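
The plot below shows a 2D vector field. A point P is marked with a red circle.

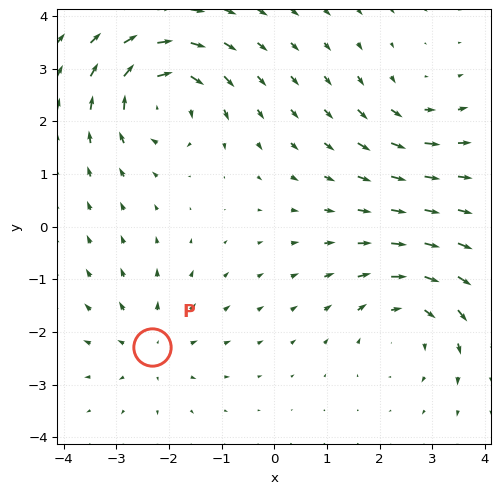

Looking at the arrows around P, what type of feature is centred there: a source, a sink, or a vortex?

At P (-2.3, -2.3) the arrows spread outward. Divergence about +3, curl ≈0 — positive divergence with near-zero curl is a source.

source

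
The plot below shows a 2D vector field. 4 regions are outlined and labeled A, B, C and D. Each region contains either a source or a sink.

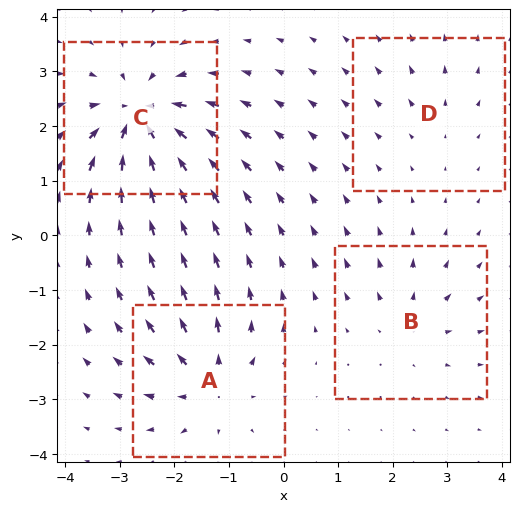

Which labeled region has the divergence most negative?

Divergence at each region's feature centre — A: about +6, B: about +4, C: about -9, D: about +2. Region C is most negative.

C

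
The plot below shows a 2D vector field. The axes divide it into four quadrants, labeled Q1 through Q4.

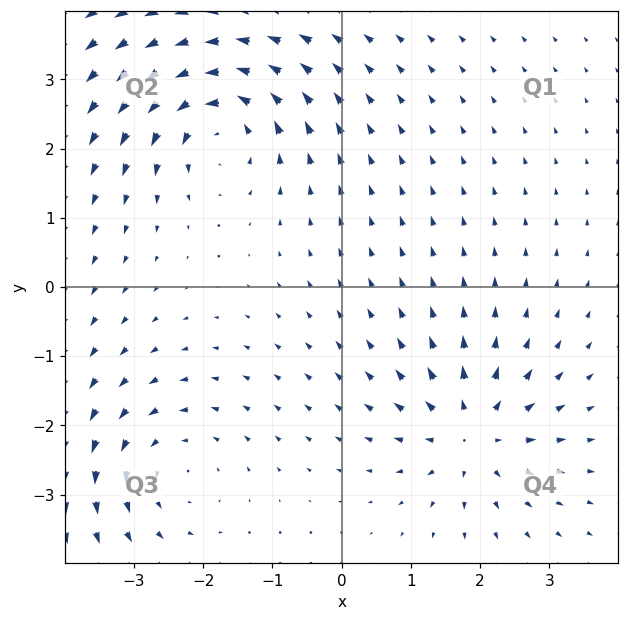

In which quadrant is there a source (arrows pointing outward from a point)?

Q4

The source sits at approximately (1.9, -2.1), which lies in quadrant Q4. The divergence there is about +4, positive as expected for a source.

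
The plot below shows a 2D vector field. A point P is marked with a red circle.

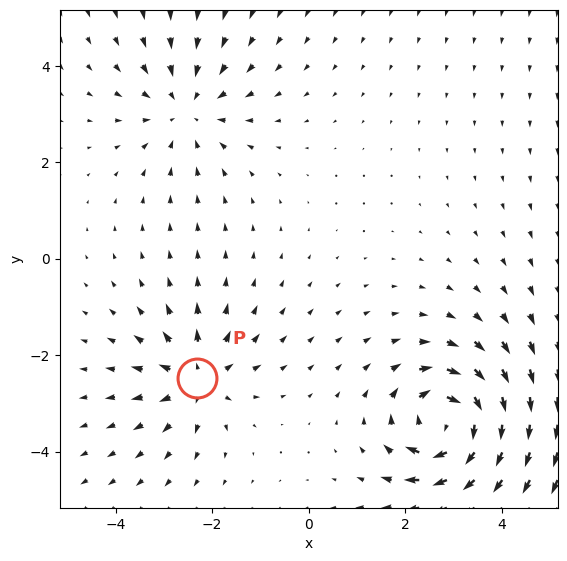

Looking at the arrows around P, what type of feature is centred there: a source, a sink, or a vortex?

source

At P (-2.3, -2.5) the arrows spread outward. Divergence about +4, curl ≈0 — positive divergence with near-zero curl is a source.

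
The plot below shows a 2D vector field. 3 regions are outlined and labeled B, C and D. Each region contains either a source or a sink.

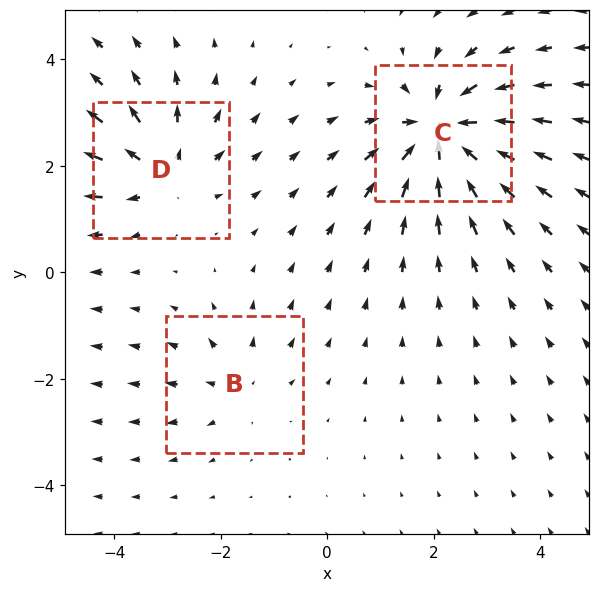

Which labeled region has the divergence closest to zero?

B

Divergence at each region's feature centre — B: about +2, C: about -6, D: about +4. Region B is closest to zero.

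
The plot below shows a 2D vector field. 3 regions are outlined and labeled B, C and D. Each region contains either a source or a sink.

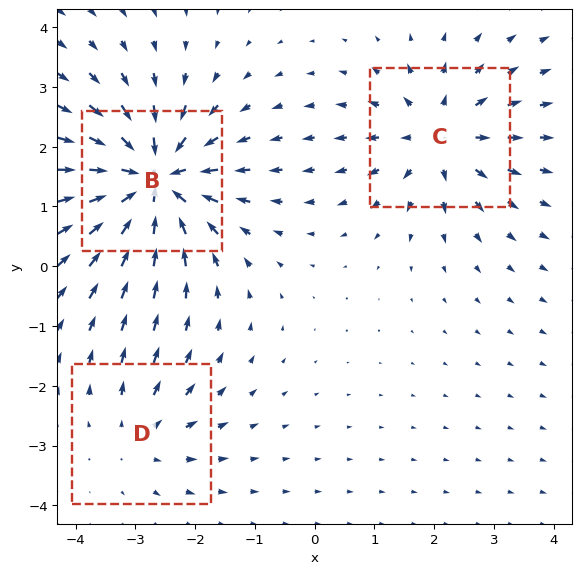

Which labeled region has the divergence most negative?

B

Divergence at each region's feature centre — B: about -6, C: about +4, D: about +2. Region B is most negative.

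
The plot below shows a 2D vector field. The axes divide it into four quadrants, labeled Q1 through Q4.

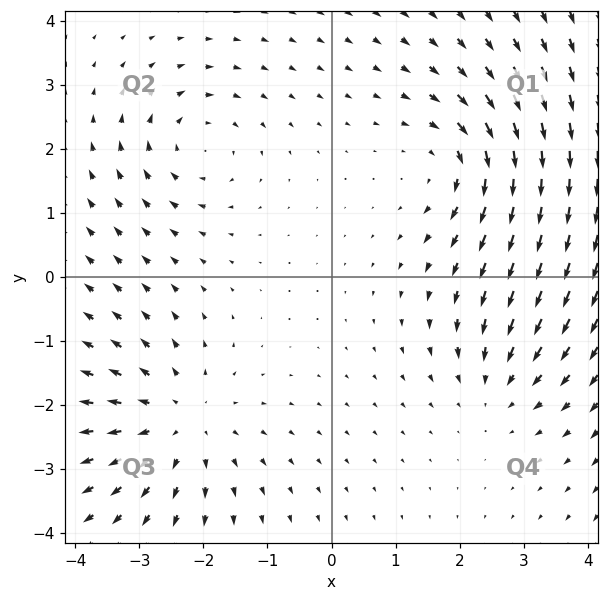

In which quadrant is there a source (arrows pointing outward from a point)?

The source sits at approximately (-2.4, -2.3), which lies in quadrant Q3. The divergence there is about +3, positive as expected for a source.

Q3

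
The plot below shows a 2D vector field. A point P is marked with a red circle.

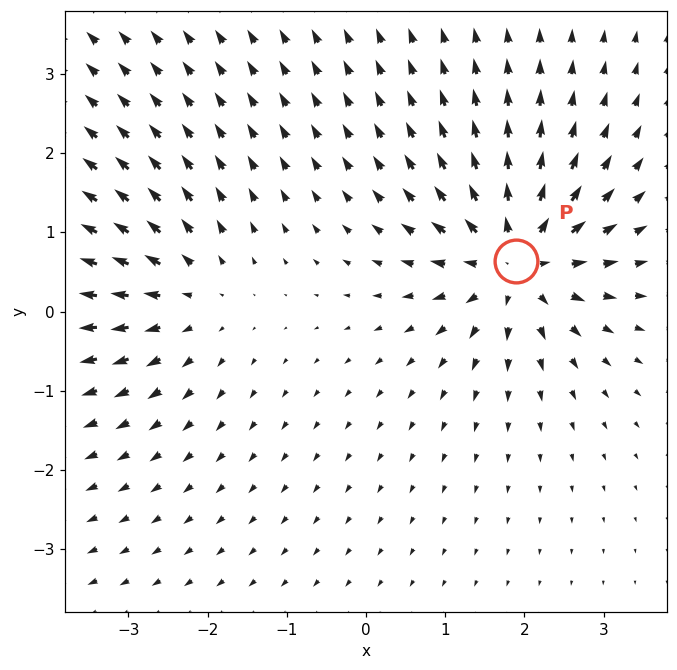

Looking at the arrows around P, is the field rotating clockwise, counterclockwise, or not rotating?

not rotating

Near P at (1.9, 0.6) the arrows show no circulation. The curl there is ≈0.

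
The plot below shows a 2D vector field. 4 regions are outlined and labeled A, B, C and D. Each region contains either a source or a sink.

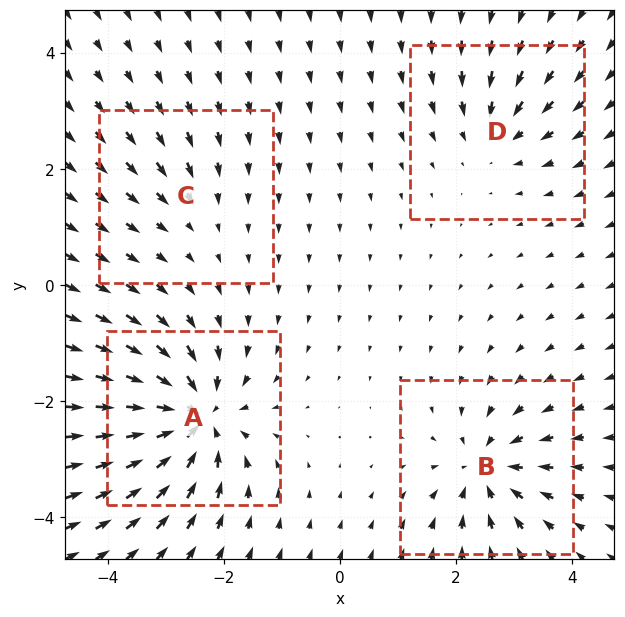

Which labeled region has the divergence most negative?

A

Divergence at each region's feature centre — A: about -9, B: about -6, C: about -3, D: about -4. Region A is most negative.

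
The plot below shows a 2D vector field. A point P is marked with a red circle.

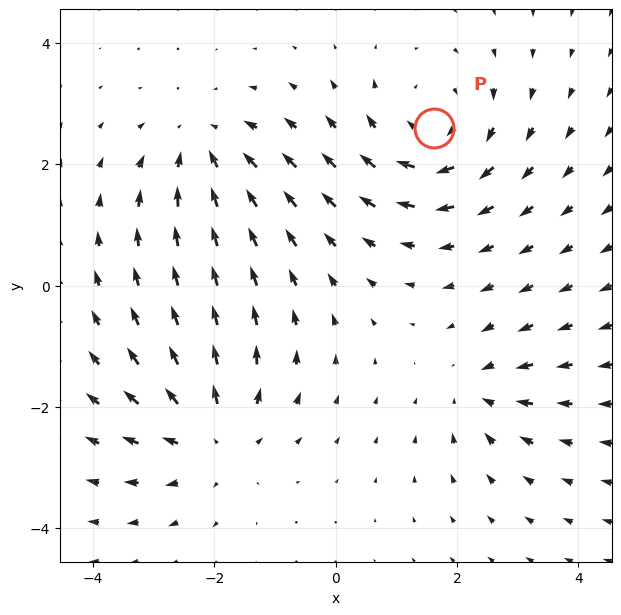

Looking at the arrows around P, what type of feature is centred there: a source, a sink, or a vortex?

At P (1.6, 2.6) the arrows circulate clockwise. Divergence ≈0, curl about -4 — near-zero divergence with nonzero curl is a vortex.

vortex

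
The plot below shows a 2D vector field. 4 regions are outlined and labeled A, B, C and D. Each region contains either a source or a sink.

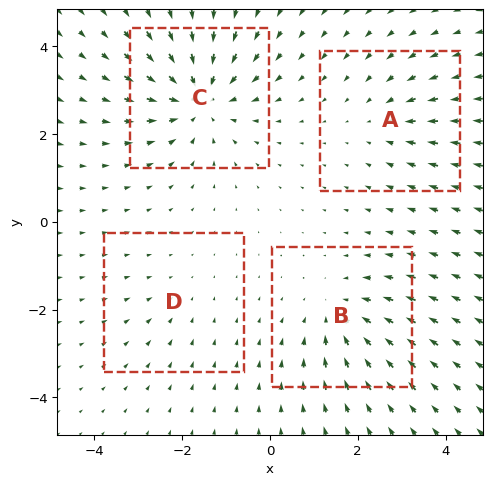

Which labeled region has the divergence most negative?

C

Divergence at each region's feature centre — A: about -3, B: about -4, C: about -6, D: about -2. Region C is most negative.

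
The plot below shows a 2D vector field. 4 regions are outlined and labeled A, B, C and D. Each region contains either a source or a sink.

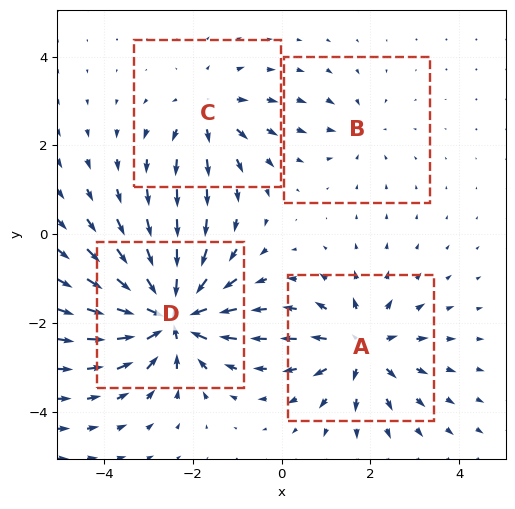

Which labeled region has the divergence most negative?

D

Divergence at each region's feature centre — A: about +6, B: about -3, C: about +4, D: about -9. Region D is most negative.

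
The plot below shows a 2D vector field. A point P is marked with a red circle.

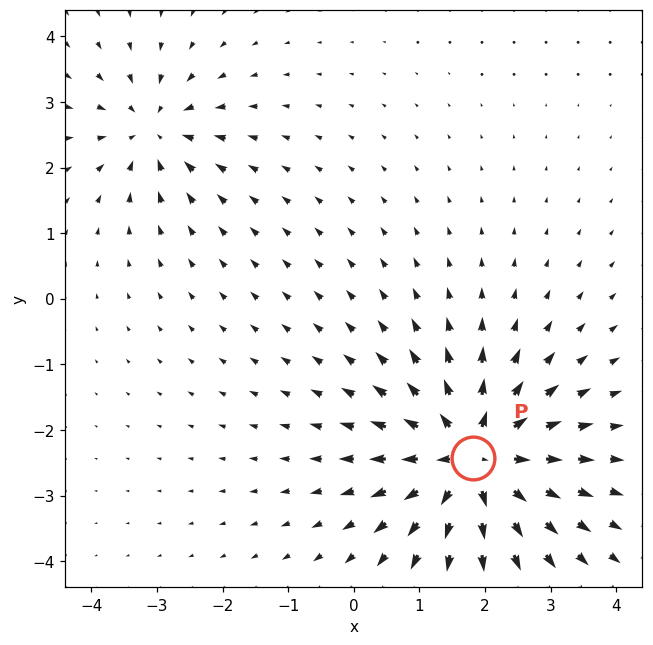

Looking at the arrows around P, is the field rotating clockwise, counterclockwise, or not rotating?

not rotating

Near P at (1.8, -2.4) the arrows show no circulation. The curl there is ≈0.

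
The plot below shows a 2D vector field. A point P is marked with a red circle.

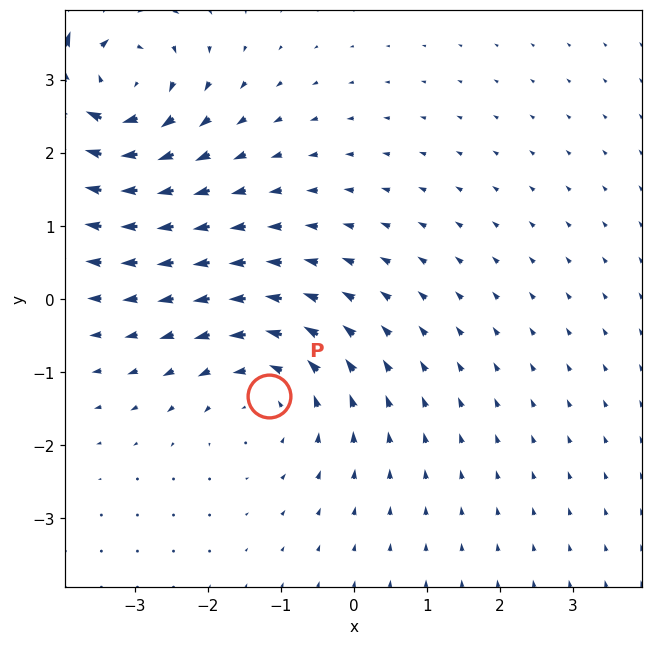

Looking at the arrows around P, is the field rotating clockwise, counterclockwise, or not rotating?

Near P at (-1.2, -1.3) the arrows circulate counterclockwise. The curl (z-component) there is about +3; positive curl means counterclockwise rotation.

counterclockwise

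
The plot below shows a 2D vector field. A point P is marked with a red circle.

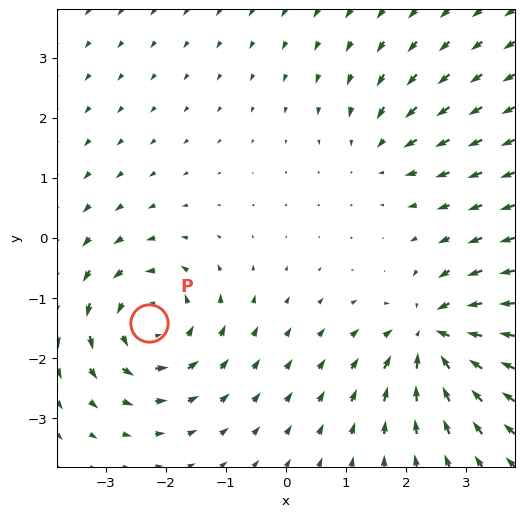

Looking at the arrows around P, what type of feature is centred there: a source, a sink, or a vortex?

vortex

At P (-2.3, -1.4) the arrows circulate counterclockwise. Divergence ≈0, curl about +5 — near-zero divergence with nonzero curl is a vortex.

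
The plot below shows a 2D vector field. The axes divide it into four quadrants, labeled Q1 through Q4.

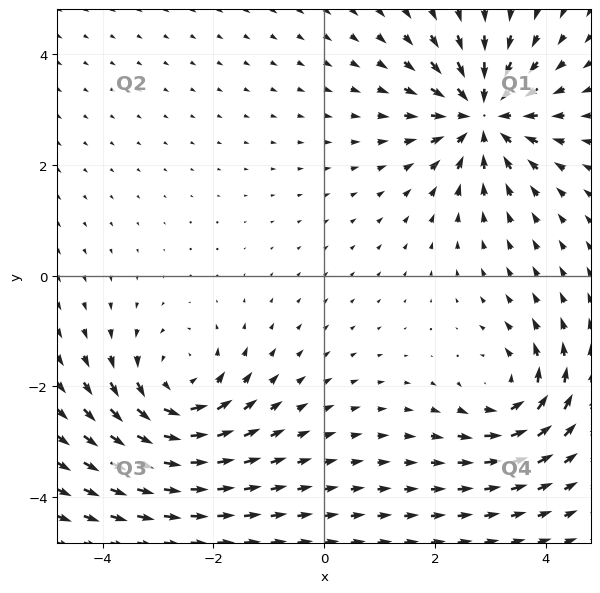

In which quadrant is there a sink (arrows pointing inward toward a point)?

Q1

The sink sits at approximately (2.9, 2.9), which lies in quadrant Q1. The divergence there is about -6, negative as expected for a sink.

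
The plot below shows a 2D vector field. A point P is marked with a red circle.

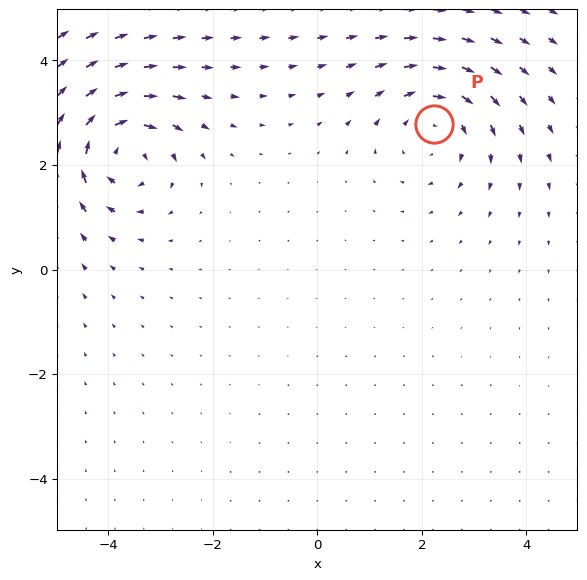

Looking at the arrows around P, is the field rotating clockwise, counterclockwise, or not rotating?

Near P at (2.2, 2.8) the arrows circulate clockwise. The curl (z-component) there is about -3; negative curl means clockwise rotation.

clockwise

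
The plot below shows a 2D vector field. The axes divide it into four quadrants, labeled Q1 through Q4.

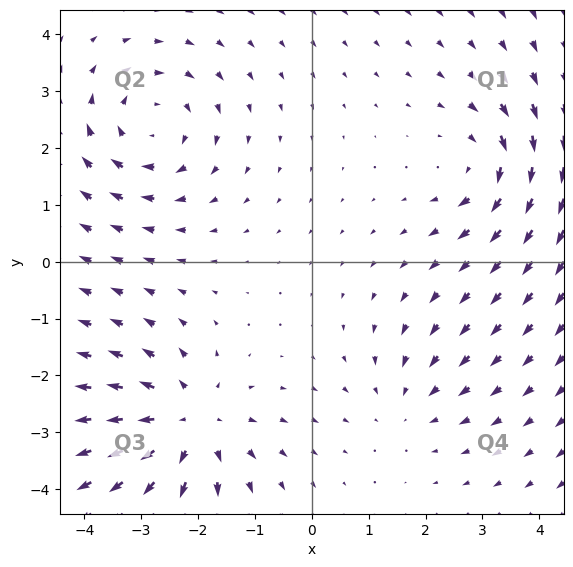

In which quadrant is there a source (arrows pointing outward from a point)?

The source sits at approximately (-2.2, -2.9), which lies in quadrant Q3. The divergence there is about +5, positive as expected for a source.

Q3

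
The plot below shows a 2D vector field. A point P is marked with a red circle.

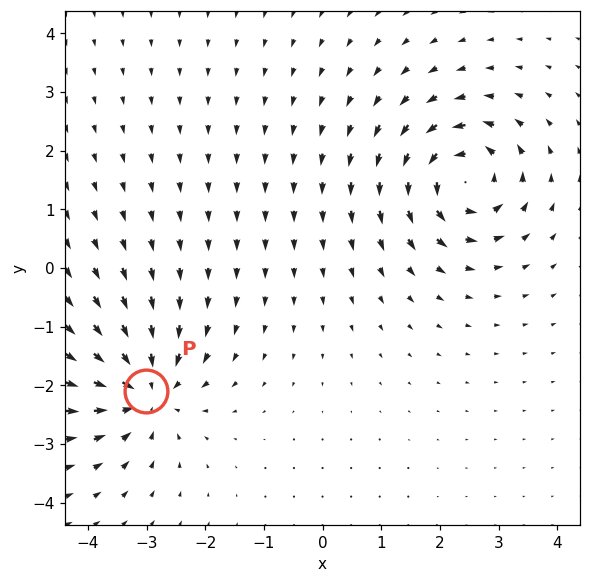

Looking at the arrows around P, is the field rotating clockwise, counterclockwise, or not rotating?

Near P at (-3.0, -2.1) the arrows show no circulation. The curl there is ≈0.

not rotating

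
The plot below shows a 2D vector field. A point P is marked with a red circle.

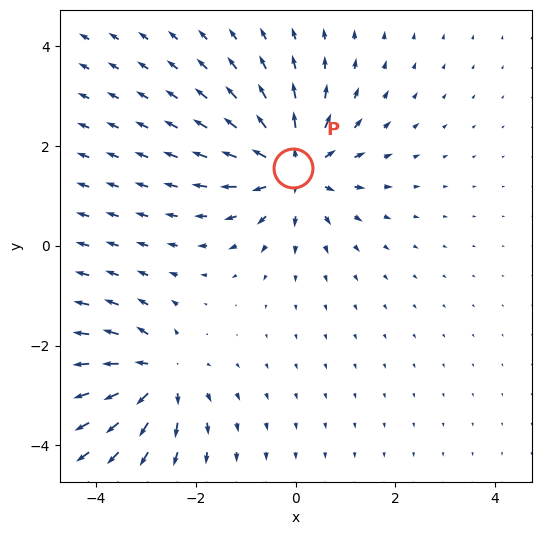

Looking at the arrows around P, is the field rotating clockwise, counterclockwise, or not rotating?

Near P at (-0.1, 1.6) the arrows show no circulation. The curl there is ≈0.

not rotating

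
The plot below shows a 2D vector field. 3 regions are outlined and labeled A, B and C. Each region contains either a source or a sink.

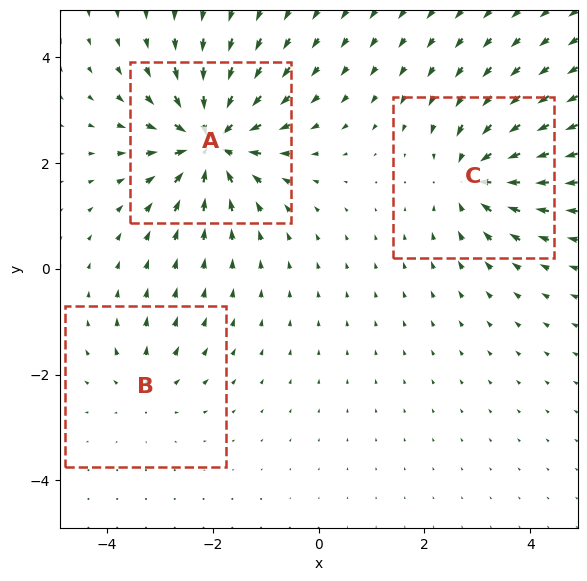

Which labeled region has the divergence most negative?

Divergence at each region's feature centre — A: about -6, B: about +2, C: about -4. Region A is most negative.

A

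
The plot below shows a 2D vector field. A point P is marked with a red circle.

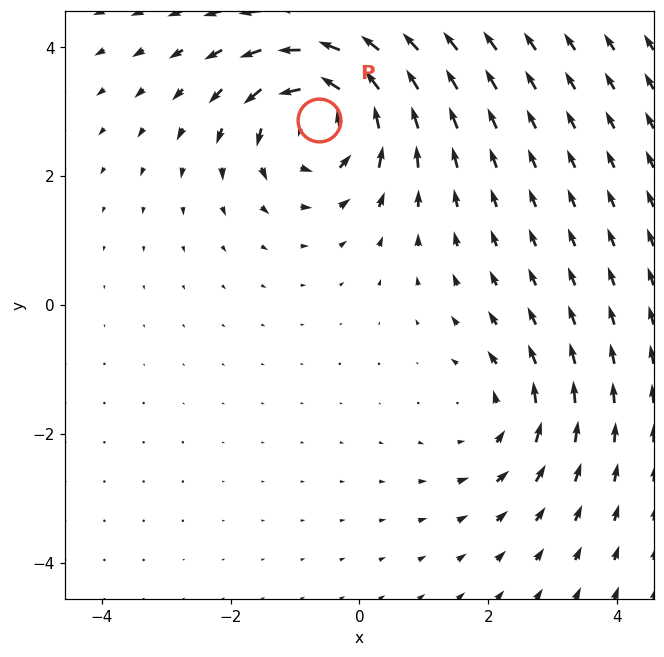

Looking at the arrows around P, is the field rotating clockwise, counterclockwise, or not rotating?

Near P at (-0.6, 2.9) the arrows circulate counterclockwise. The curl (z-component) there is about +6; positive curl means counterclockwise rotation.

counterclockwise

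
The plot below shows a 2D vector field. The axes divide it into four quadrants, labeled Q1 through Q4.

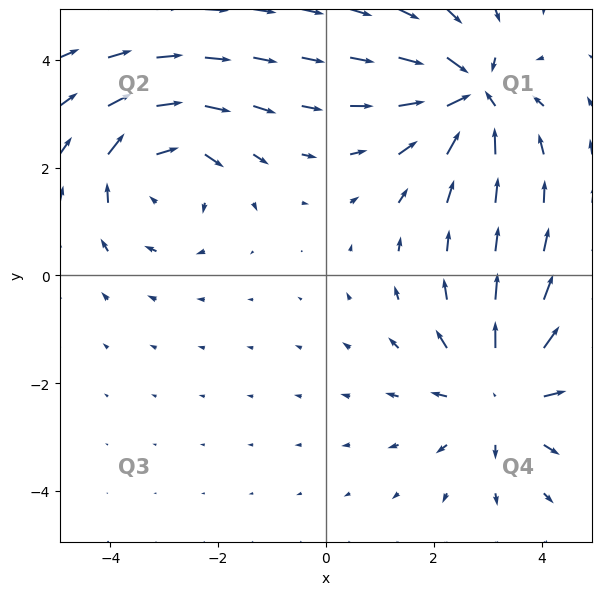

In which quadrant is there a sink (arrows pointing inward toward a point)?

Q1

The sink sits at approximately (2.7, 3.4), which lies in quadrant Q1. The divergence there is about -4, negative as expected for a sink.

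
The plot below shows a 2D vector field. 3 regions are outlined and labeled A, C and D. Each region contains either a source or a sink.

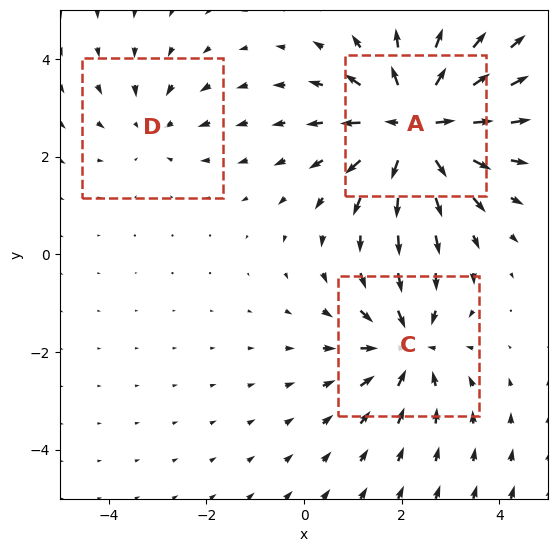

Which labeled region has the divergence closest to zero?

Divergence at each region's feature centre — A: about +5, C: about -3, D: about -2. Region D is closest to zero.

D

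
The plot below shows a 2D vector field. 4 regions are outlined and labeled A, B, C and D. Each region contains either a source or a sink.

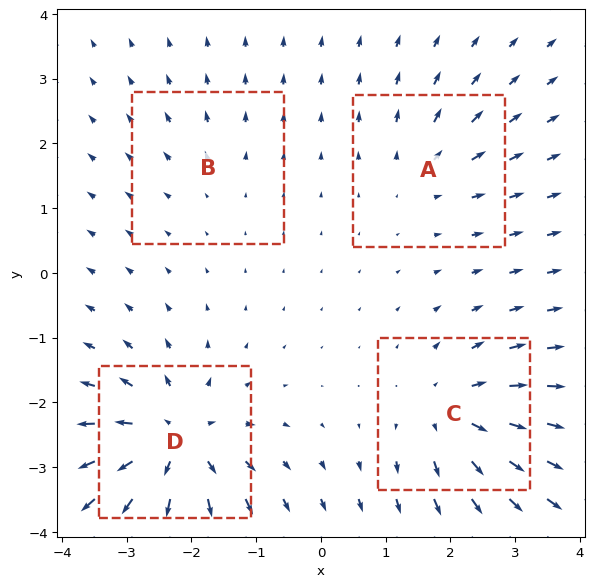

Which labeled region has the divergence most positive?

D

Divergence at each region's feature centre — A: about +4, B: about +2, C: about +6, D: about +8. Region D is most positive.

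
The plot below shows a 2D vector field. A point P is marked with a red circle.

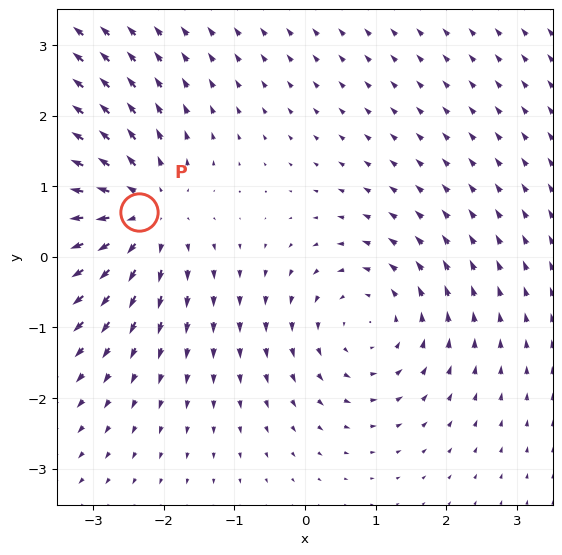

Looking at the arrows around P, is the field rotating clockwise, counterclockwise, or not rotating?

Near P at (-2.3, 0.6) the arrows show no circulation. The curl there is ≈0.

not rotating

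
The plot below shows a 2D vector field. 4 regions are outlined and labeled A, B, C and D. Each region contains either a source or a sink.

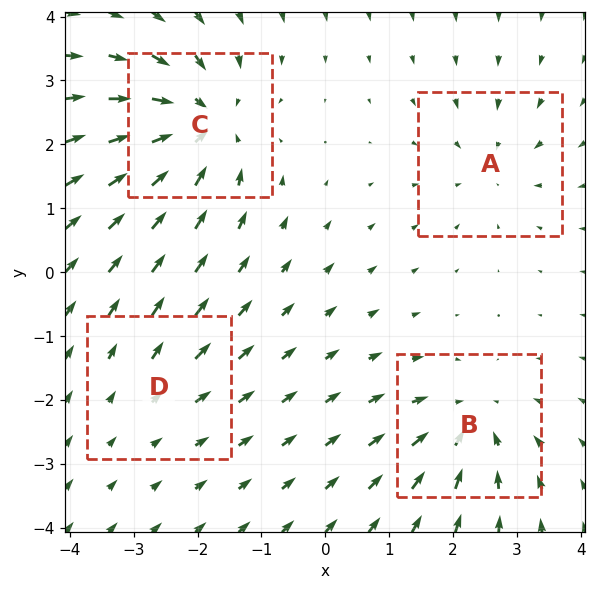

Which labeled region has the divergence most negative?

C

Divergence at each region's feature centre — A: about -4, B: about -5, C: about -7, D: about +2. Region C is most negative.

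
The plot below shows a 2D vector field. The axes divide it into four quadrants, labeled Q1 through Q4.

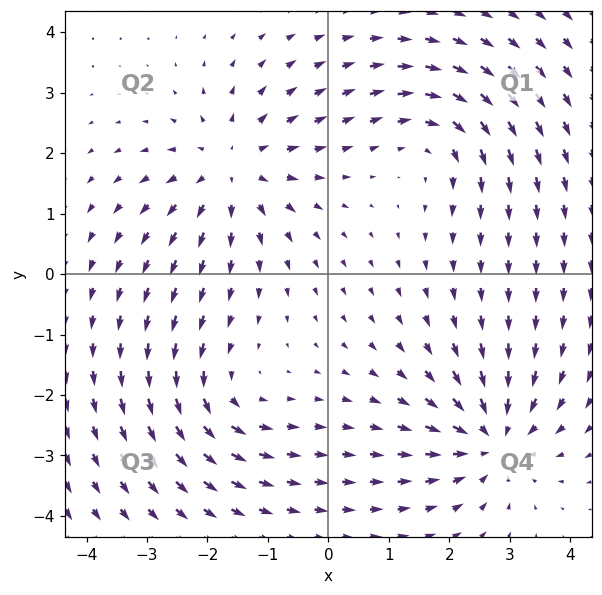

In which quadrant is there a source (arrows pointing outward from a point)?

The source sits at approximately (-1.6, 1.7), which lies in quadrant Q2. The divergence there is about +4, positive as expected for a source.

Q2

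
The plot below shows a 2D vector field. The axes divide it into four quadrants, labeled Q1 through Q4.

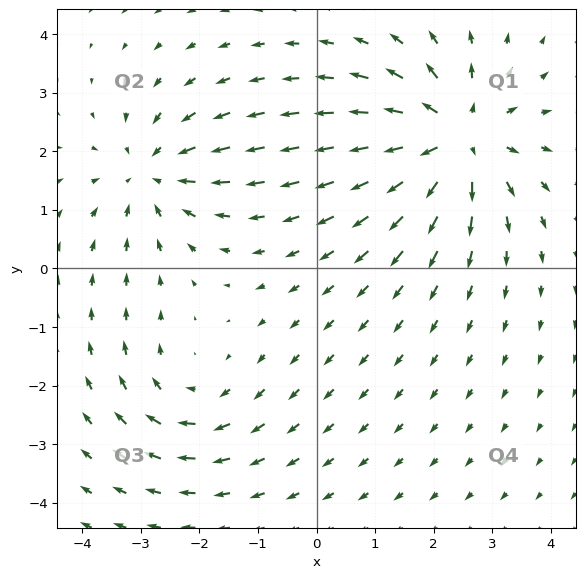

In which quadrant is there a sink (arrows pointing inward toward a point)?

The sink sits at approximately (-2.8, 1.6), which lies in quadrant Q2. The divergence there is about -3, negative as expected for a sink.

Q2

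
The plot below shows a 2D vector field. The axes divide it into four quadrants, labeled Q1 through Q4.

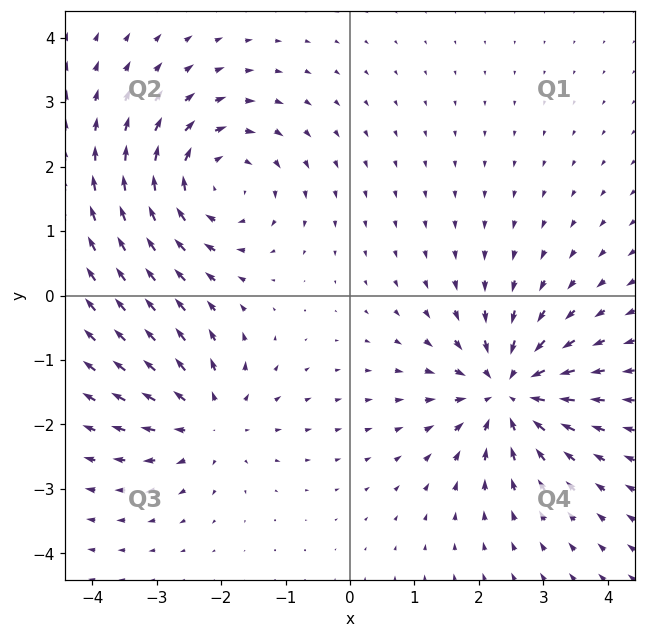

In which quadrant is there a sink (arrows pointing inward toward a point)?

The sink sits at approximately (2.4, -1.5), which lies in quadrant Q4. The divergence there is about -6, negative as expected for a sink.

Q4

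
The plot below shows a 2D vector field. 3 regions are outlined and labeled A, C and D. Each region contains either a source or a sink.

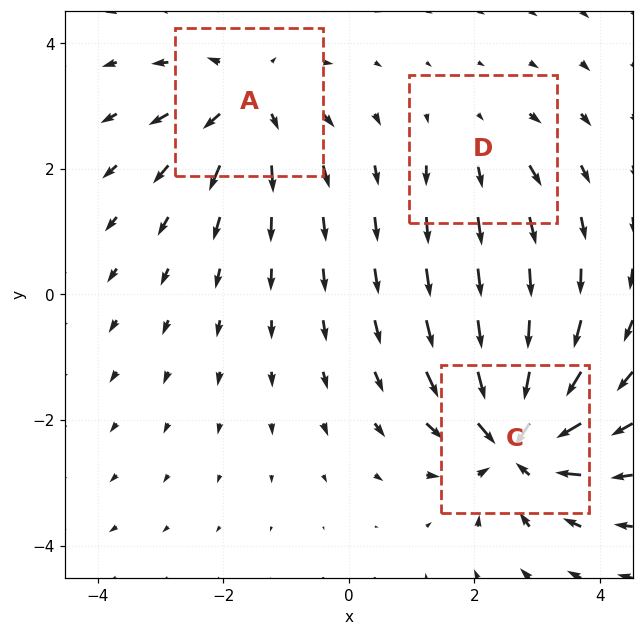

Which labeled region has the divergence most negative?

Divergence at each region's feature centre — A: about +4, C: about -5, D: about +2. Region C is most negative.

C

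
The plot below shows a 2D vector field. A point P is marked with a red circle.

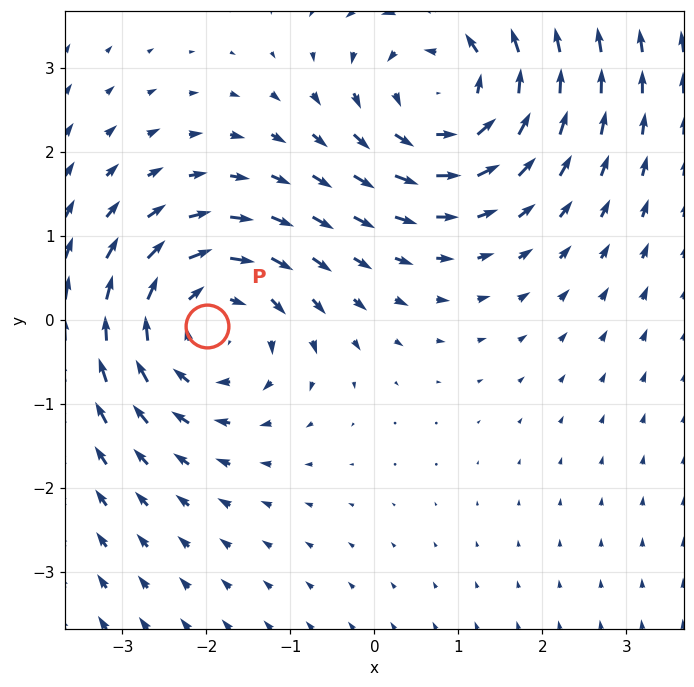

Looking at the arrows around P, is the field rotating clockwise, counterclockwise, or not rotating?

clockwise

Near P at (-2.0, -0.1) the arrows circulate clockwise. The curl (z-component) there is about -3; negative curl means clockwise rotation.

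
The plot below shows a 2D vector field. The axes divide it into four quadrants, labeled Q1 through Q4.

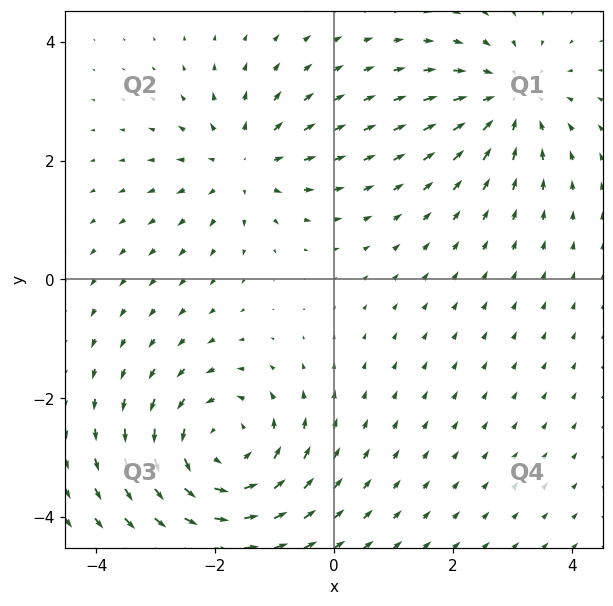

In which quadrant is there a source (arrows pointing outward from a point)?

Q2

The source sits at approximately (-1.5, 1.9), which lies in quadrant Q2. The divergence there is about +3, positive as expected for a source.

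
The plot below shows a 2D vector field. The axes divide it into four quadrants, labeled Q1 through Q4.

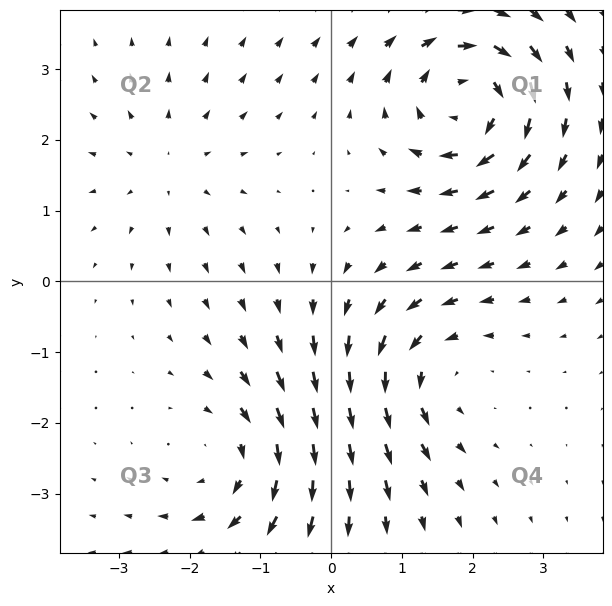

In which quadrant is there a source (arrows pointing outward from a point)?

Q2

The source sits at approximately (-2.3, 1.6), which lies in quadrant Q2. The divergence there is about +2, positive as expected for a source.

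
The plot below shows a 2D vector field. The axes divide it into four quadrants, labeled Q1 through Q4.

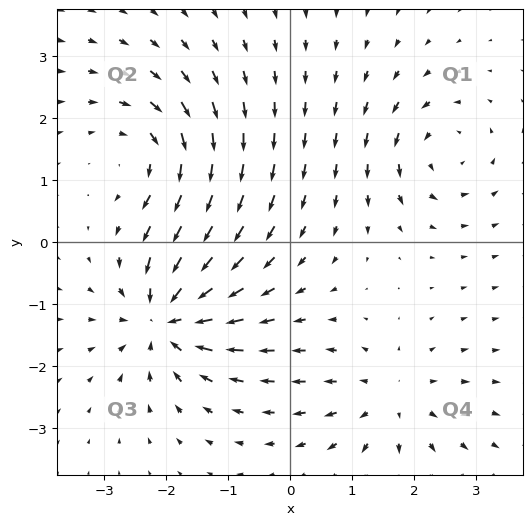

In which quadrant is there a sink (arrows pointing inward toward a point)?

Q3

The sink sits at approximately (-2.0, -1.2), which lies in quadrant Q3. The divergence there is about -6, negative as expected for a sink.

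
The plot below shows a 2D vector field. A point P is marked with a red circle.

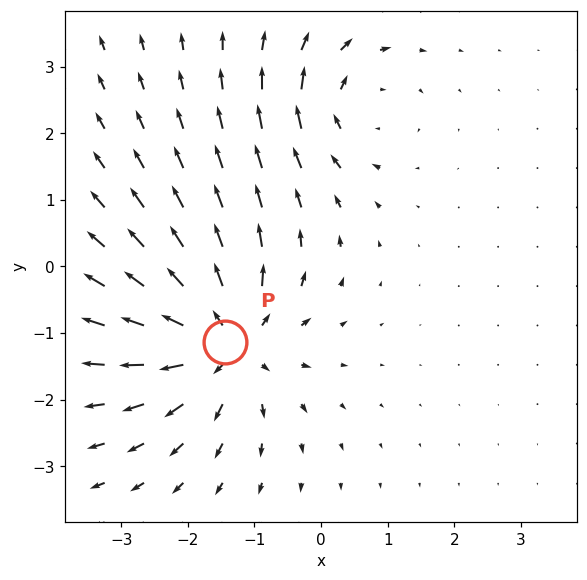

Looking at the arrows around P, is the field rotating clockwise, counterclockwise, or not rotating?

not rotating

Near P at (-1.4, -1.1) the arrows show no circulation. The curl there is ≈0.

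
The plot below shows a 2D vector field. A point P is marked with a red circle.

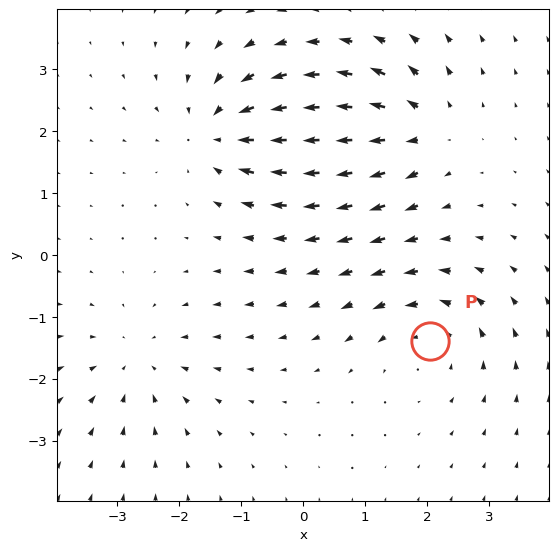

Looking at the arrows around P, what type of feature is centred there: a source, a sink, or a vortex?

vortex

At P (2.1, -1.4) the arrows circulate counterclockwise. Divergence ≈0, curl about +4 — near-zero divergence with nonzero curl is a vortex.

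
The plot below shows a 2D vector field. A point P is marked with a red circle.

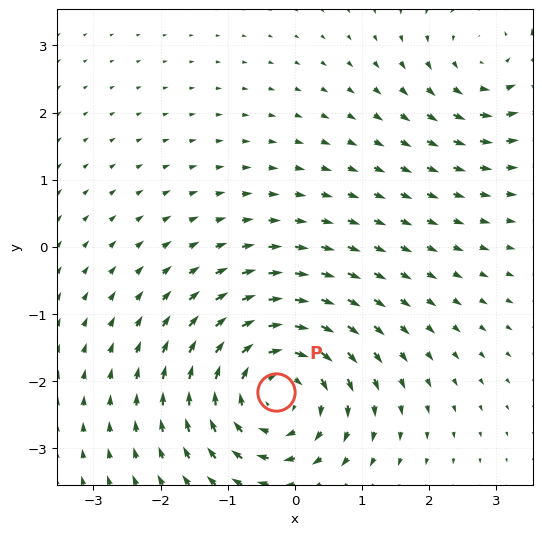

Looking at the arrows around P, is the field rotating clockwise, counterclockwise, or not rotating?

clockwise

Near P at (-0.3, -2.2) the arrows circulate clockwise. The curl (z-component) there is about -5; negative curl means clockwise rotation.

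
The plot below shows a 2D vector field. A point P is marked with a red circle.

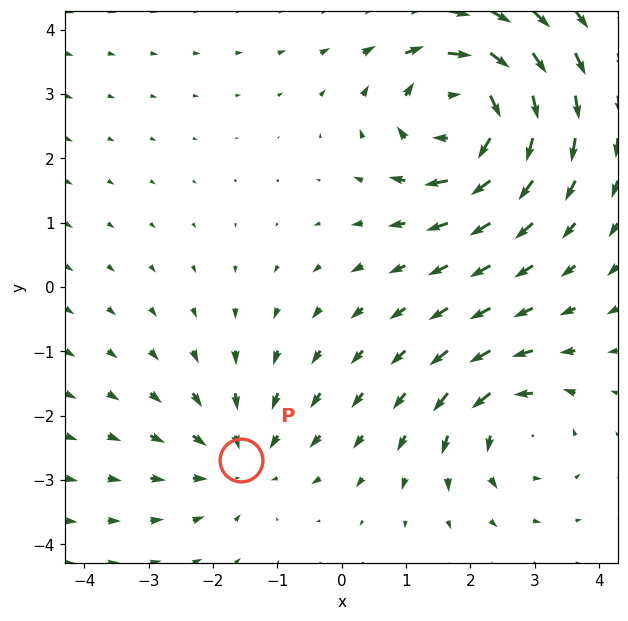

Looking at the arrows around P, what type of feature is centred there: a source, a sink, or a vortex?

sink

At P (-1.6, -2.7) the arrows converge inward. Divergence about -2, curl ≈0 — negative divergence with near-zero curl is a sink.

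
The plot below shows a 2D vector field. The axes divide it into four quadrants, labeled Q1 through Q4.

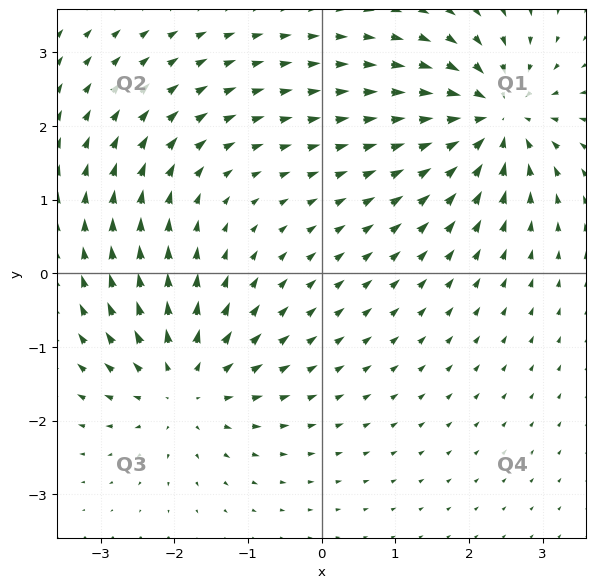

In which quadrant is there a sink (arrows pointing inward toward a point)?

The sink sits at approximately (2.4, 2.1), which lies in quadrant Q1. The divergence there is about -7, negative as expected for a sink.

Q1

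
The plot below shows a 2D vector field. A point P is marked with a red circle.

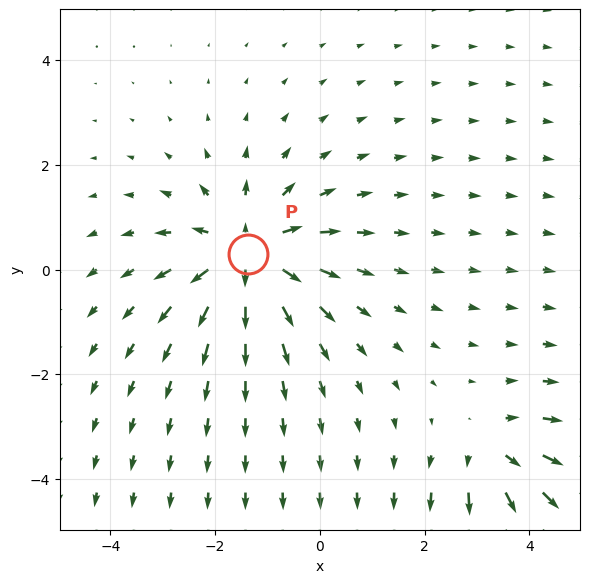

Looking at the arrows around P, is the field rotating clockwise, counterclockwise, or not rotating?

not rotating

Near P at (-1.4, 0.3) the arrows show no circulation. The curl there is ≈0.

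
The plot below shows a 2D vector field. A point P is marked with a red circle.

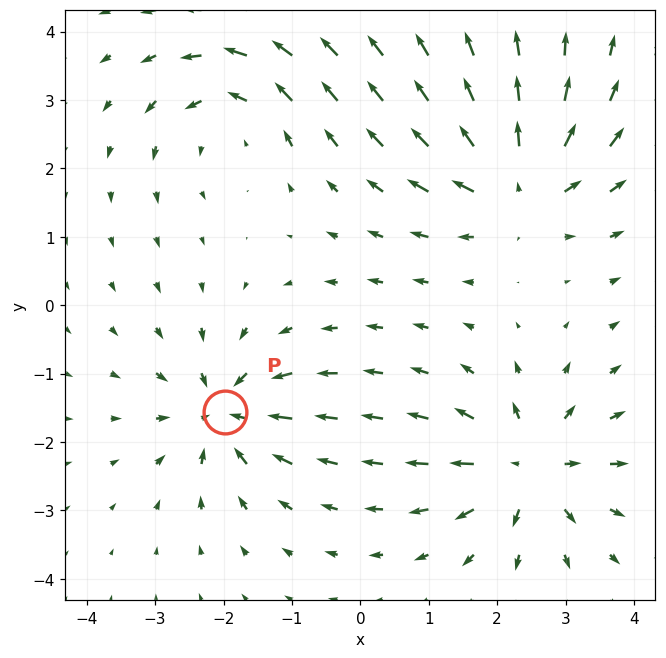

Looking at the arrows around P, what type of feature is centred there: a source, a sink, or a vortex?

sink

At P (-2.0, -1.6) the arrows converge inward. Divergence about -6, curl ≈0 — negative divergence with near-zero curl is a sink.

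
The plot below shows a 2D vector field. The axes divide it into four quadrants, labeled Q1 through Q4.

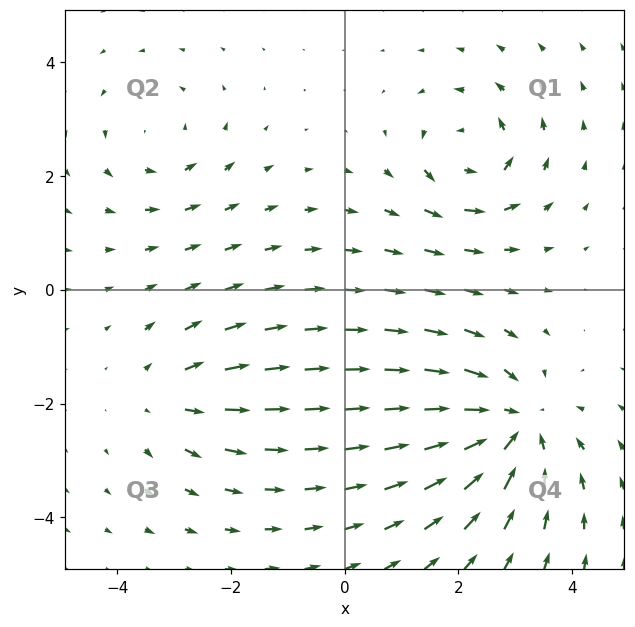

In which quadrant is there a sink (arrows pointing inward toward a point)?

Q4

The sink sits at approximately (2.9, -2.4), which lies in quadrant Q4. The divergence there is about -4, negative as expected for a sink.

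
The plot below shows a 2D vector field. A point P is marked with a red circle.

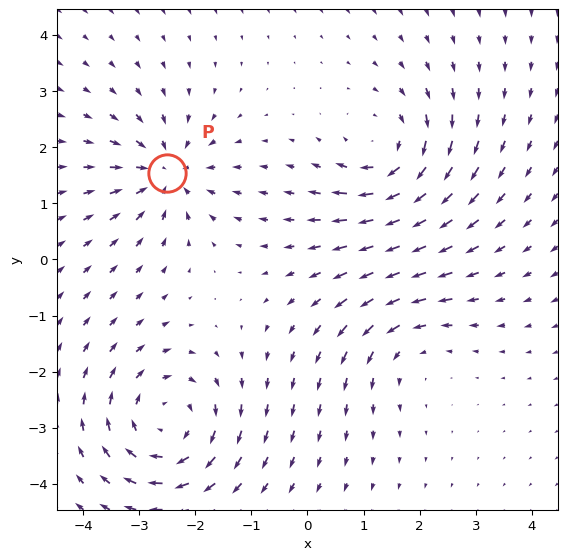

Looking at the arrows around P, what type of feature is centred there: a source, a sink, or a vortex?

At P (-2.5, 1.5) the arrows converge inward. Divergence about -5, curl ≈0 — negative divergence with near-zero curl is a sink.

sink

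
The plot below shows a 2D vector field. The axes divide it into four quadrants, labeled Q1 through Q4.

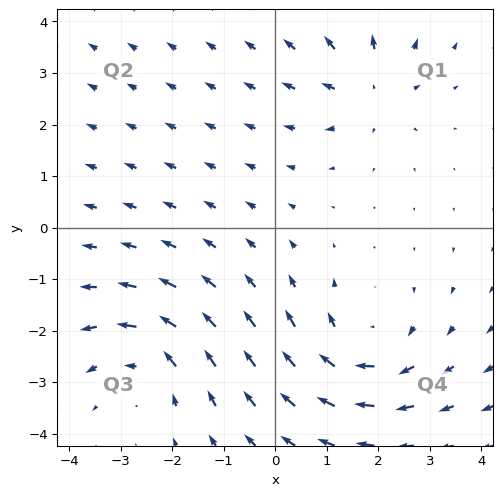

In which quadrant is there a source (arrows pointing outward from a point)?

The source sits at approximately (1.8, 2.7), which lies in quadrant Q1. The divergence there is about +3, positive as expected for a source.

Q1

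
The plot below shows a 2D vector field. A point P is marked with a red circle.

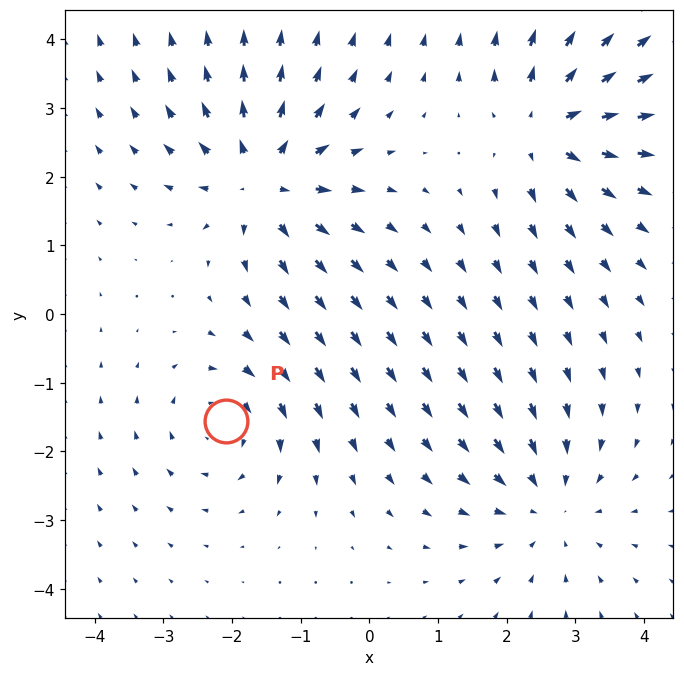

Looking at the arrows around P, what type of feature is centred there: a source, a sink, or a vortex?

At P (-2.1, -1.6) the arrows circulate clockwise. Divergence ≈0, curl about -4 — near-zero divergence with nonzero curl is a vortex.

vortex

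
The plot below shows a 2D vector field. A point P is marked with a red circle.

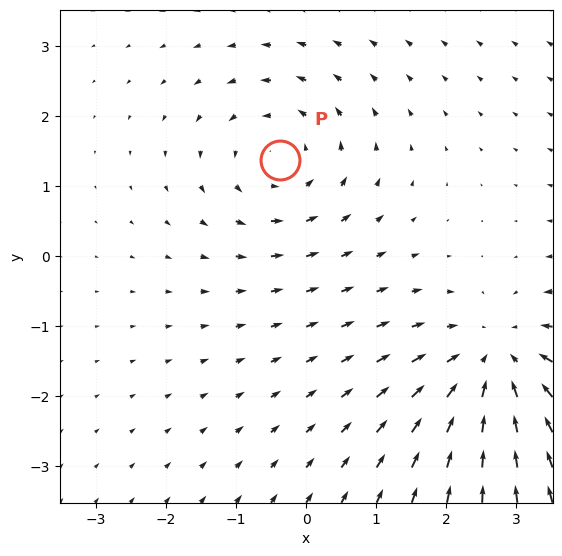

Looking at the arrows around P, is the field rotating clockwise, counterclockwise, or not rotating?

Near P at (-0.4, 1.4) the arrows circulate counterclockwise. The curl (z-component) there is about +3; positive curl means counterclockwise rotation.

counterclockwise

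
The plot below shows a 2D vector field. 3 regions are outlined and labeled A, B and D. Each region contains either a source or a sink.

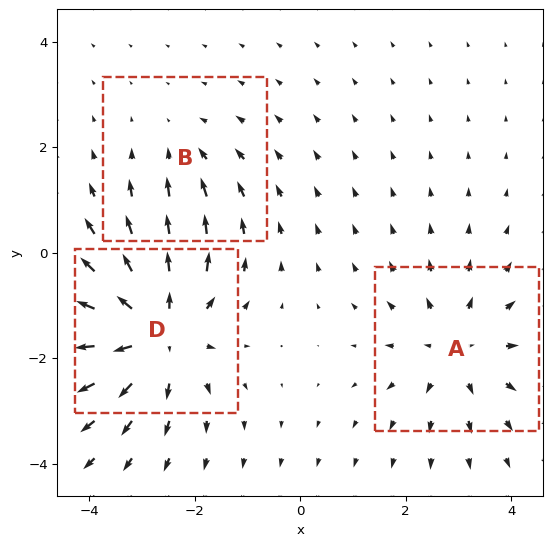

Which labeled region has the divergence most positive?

Divergence at each region's feature centre — A: about +3, B: about -2, D: about +5. Region D is most positive.

D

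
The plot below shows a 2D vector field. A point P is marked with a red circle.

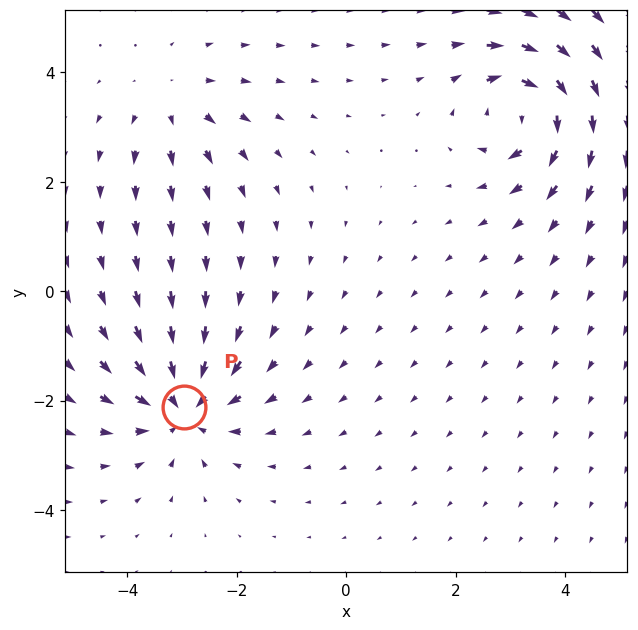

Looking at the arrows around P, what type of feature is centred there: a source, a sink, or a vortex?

sink

At P (-3.0, -2.1) the arrows converge inward. Divergence about -5, curl ≈0 — negative divergence with near-zero curl is a sink.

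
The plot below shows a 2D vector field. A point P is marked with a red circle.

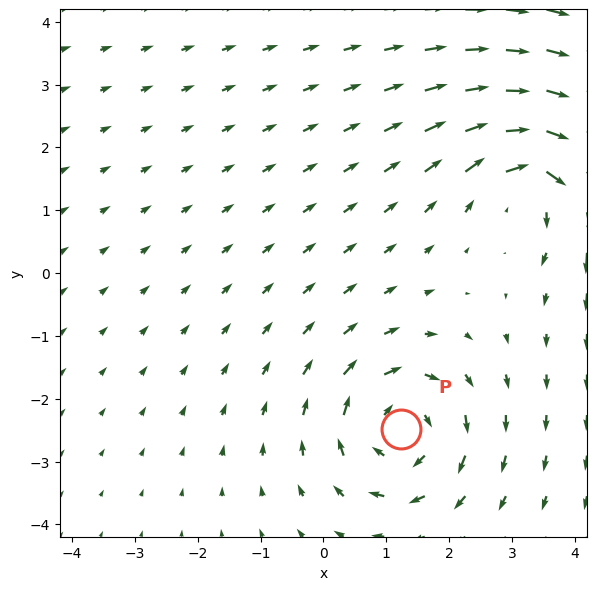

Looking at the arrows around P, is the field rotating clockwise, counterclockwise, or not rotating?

clockwise

Near P at (1.2, -2.5) the arrows circulate clockwise. The curl (z-component) there is about -4; negative curl means clockwise rotation.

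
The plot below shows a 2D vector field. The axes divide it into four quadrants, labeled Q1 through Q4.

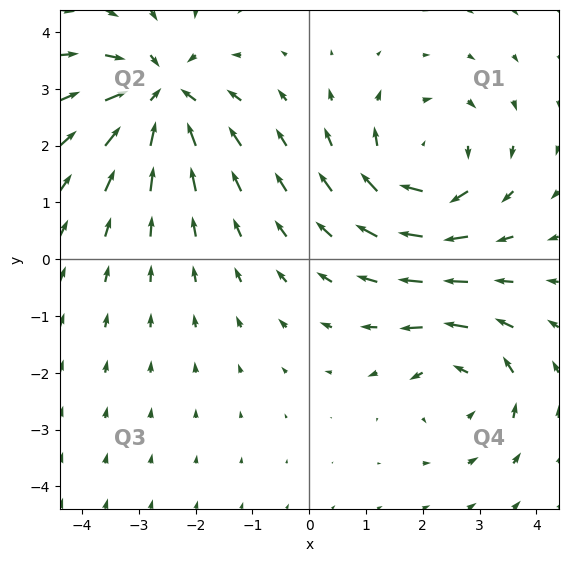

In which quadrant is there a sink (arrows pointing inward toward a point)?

Q2

The sink sits at approximately (-2.6, 2.9), which lies in quadrant Q2. The divergence there is about -5, negative as expected for a sink.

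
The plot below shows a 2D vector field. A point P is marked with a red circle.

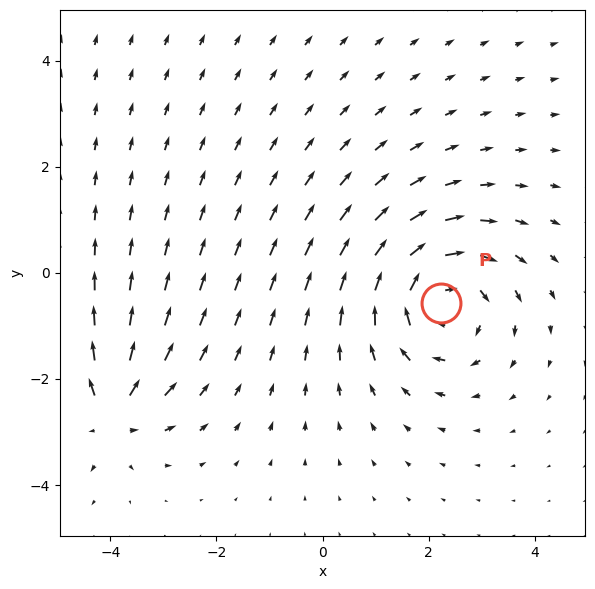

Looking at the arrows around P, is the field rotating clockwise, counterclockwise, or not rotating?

clockwise

Near P at (2.2, -0.6) the arrows circulate clockwise. The curl (z-component) there is about -4; negative curl means clockwise rotation.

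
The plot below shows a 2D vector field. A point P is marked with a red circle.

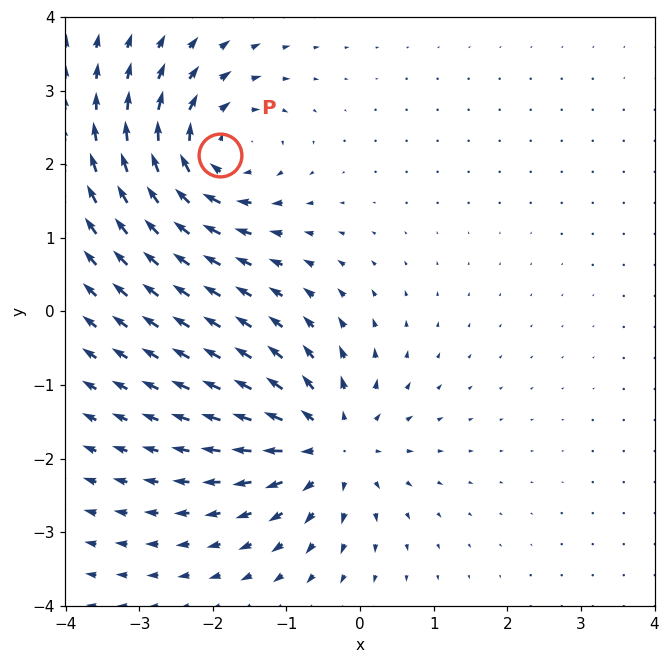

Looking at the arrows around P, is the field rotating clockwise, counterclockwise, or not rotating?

clockwise

Near P at (-1.9, 2.1) the arrows circulate clockwise. The curl (z-component) there is about -4; negative curl means clockwise rotation.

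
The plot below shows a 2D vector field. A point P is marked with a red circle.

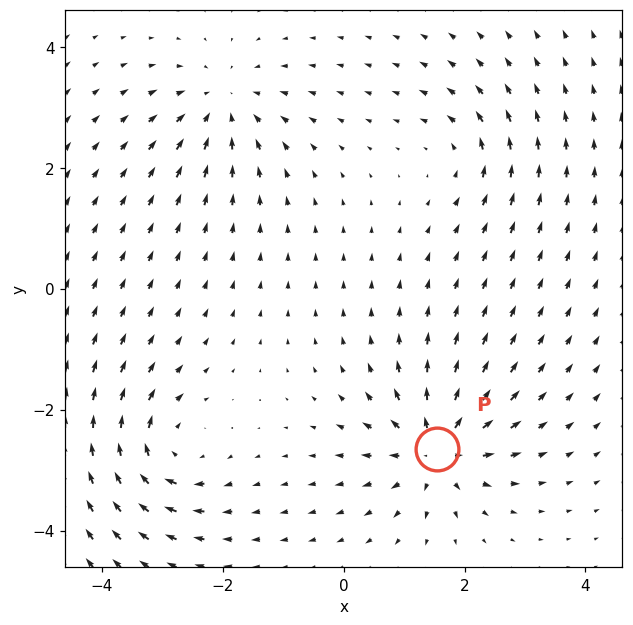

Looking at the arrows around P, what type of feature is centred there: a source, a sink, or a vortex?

At P (1.5, -2.6) the arrows spread outward. Divergence about +7, curl ≈0 — positive divergence with near-zero curl is a source.

source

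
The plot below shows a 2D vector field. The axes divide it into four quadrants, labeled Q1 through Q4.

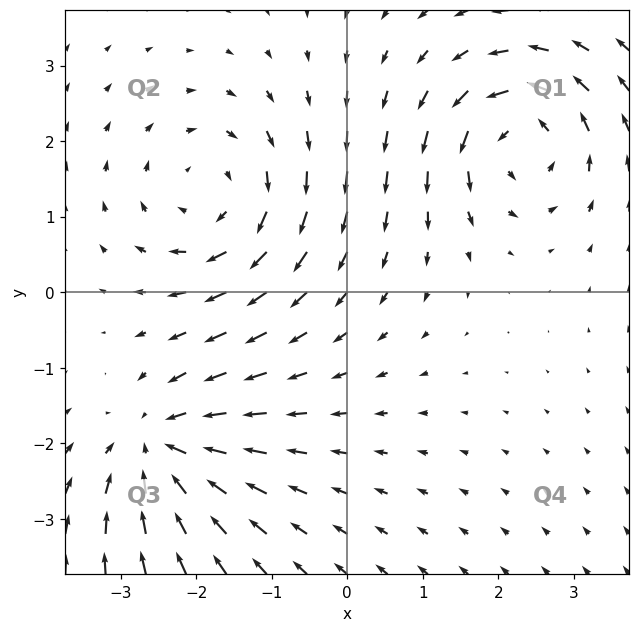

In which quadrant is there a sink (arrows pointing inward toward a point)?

The sink sits at approximately (-2.5, -2.1), which lies in quadrant Q3. The divergence there is about -5, negative as expected for a sink.

Q3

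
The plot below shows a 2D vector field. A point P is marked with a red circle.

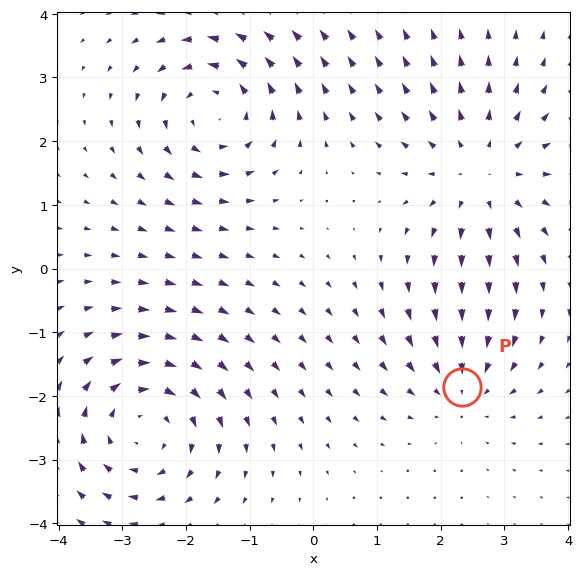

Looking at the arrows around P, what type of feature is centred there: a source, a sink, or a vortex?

At P (2.3, -1.9) the arrows converge inward. Divergence about -3, curl ≈0 — negative divergence with near-zero curl is a sink.

sink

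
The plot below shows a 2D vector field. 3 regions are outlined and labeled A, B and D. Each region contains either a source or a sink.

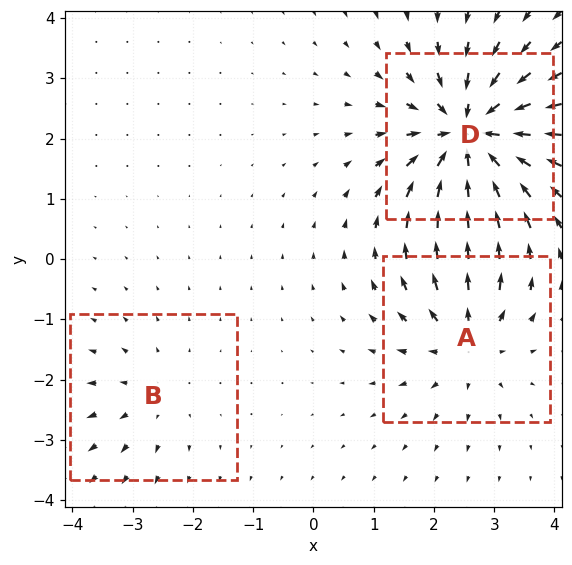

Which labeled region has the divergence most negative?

D

Divergence at each region's feature centre — A: about +4, B: about +2, D: about -6. Region D is most negative.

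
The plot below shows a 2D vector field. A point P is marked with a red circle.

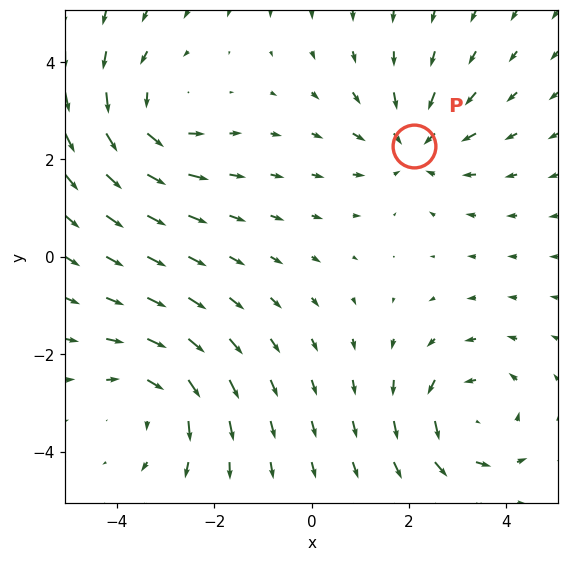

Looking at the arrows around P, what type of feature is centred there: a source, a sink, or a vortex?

At P (2.1, 2.3) the arrows converge inward. Divergence about -4, curl ≈0 — negative divergence with near-zero curl is a sink.

sink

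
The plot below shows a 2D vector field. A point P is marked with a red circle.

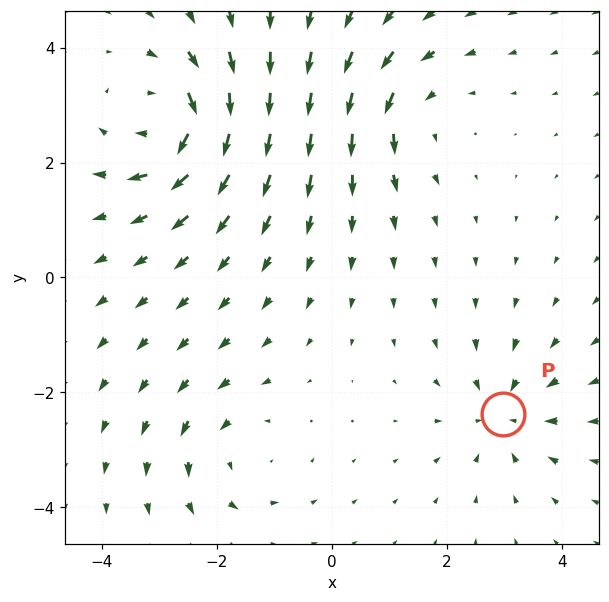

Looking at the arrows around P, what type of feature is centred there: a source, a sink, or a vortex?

sink

At P (3.0, -2.4) the arrows converge inward. Divergence about -4, curl ≈0 — negative divergence with near-zero curl is a sink.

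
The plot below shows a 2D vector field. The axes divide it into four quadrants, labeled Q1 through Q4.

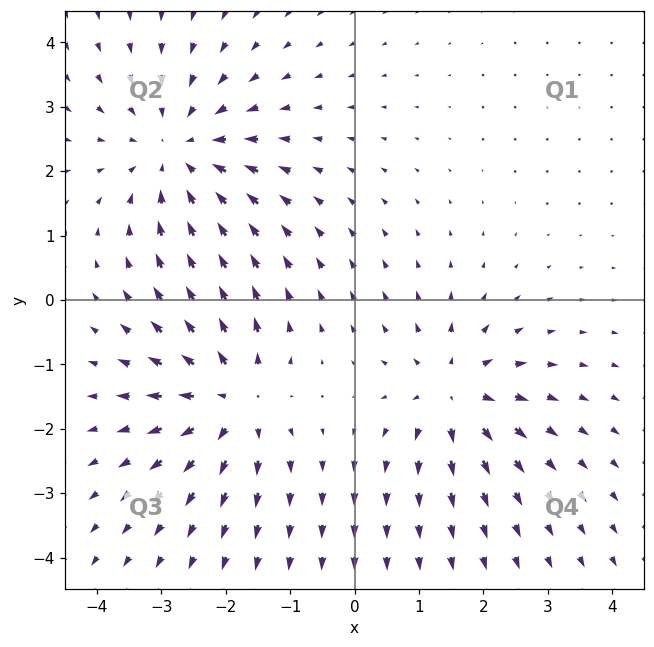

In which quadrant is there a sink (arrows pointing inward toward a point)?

The sink sits at approximately (-2.7, 2.3), which lies in quadrant Q2. The divergence there is about -4, negative as expected for a sink.

Q2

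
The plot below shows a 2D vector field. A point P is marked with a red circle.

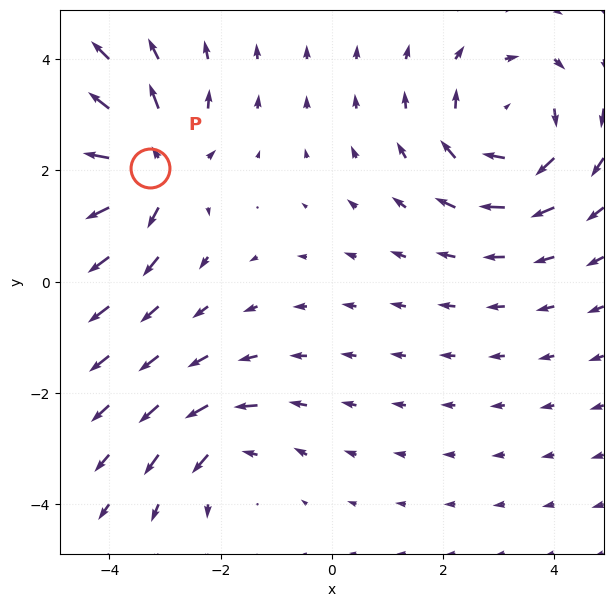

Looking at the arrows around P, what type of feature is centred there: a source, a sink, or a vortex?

source

At P (-3.3, 2.0) the arrows spread outward. Divergence about +5, curl ≈0 — positive divergence with near-zero curl is a source.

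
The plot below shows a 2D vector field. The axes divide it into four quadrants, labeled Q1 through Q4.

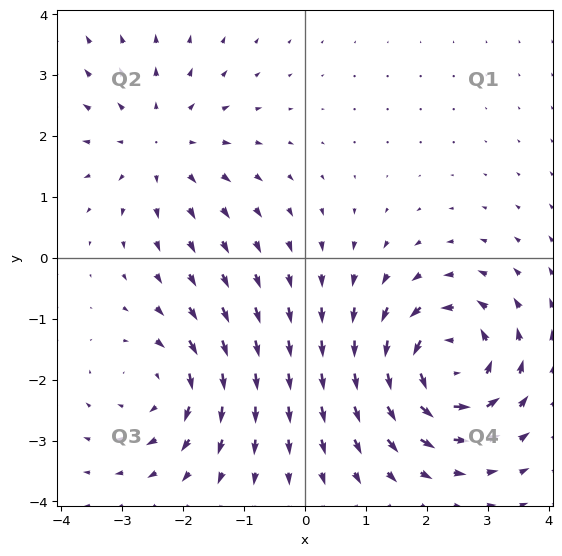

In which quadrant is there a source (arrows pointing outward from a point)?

The source sits at approximately (-2.4, 1.9), which lies in quadrant Q2. The divergence there is about +2, positive as expected for a source.

Q2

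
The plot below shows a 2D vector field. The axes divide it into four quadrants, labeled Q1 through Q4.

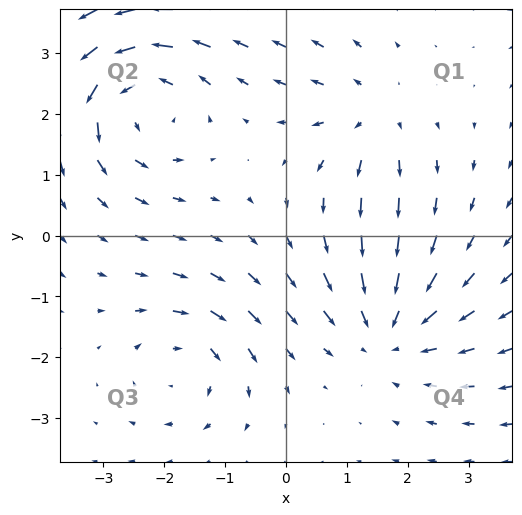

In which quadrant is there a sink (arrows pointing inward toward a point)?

The sink sits at approximately (1.7, -1.5), which lies in quadrant Q4. The divergence there is about -4, negative as expected for a sink.

Q4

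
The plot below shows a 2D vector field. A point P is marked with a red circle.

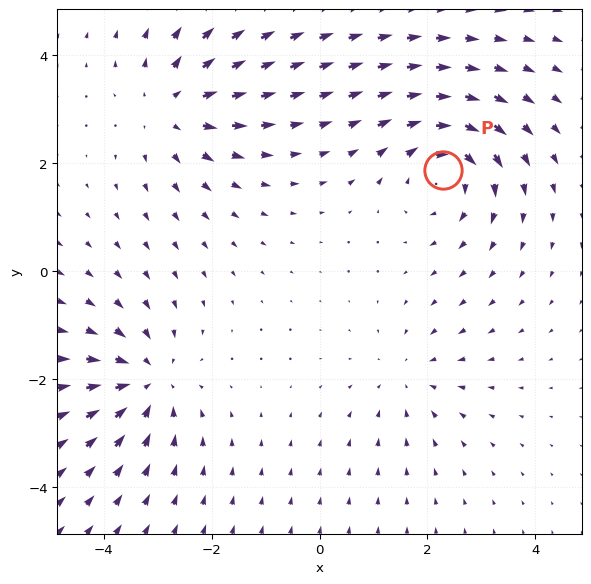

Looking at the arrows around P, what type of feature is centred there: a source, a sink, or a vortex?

vortex

At P (2.3, 1.9) the arrows circulate clockwise. Divergence ≈0, curl about -5 — near-zero divergence with nonzero curl is a vortex.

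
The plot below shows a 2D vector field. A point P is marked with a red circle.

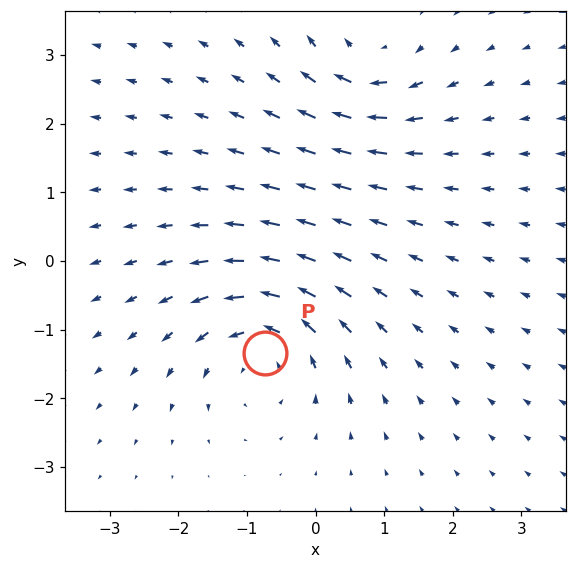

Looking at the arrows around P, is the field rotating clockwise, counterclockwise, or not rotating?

Near P at (-0.7, -1.3) the arrows circulate counterclockwise. The curl (z-component) there is about +5; positive curl means counterclockwise rotation.

counterclockwise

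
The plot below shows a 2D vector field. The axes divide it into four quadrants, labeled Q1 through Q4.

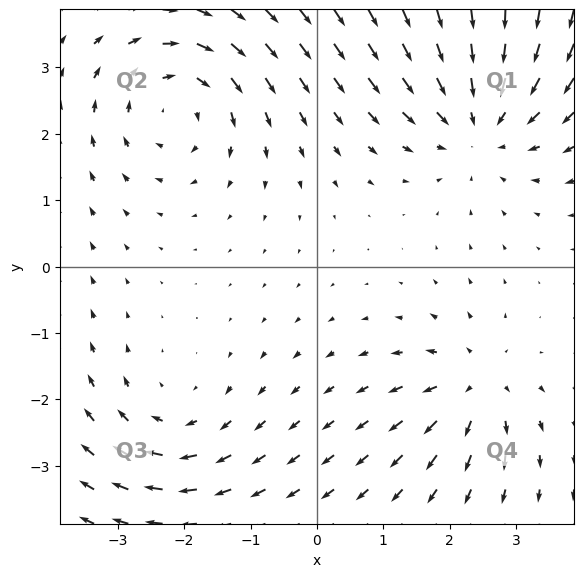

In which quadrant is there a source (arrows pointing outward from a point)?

The source sits at approximately (2.4, -1.8), which lies in quadrant Q4. The divergence there is about +4, positive as expected for a source.

Q4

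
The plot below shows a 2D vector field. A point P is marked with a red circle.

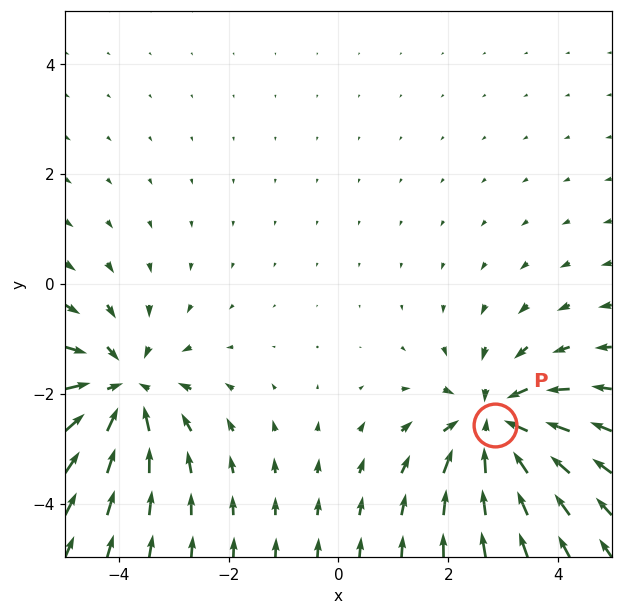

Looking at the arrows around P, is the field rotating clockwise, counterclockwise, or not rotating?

Near P at (2.8, -2.6) the arrows show no circulation. The curl there is ≈0.

not rotating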